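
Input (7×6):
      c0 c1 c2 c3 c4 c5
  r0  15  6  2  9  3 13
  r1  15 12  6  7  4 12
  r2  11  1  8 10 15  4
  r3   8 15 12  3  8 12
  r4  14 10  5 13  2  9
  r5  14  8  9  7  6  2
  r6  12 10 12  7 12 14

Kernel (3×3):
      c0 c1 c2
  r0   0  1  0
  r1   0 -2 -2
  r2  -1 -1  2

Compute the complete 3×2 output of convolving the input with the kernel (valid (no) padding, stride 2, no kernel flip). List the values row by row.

Output[0,0]: The receptive field on the input at this output position is [15 6 2 / 15 12 6 / 11 1 8]. Elementwise product with the kernel and sum: 6·1 + 12·-2 + 6·-2 + 11·-1 + 1·-1 + 8·2.
Output[0,1]: The receptive field on the input at this output position is [2 9 3 / 6 7 4 / 8 10 15]. Elementwise product with the kernel and sum: 9·1 + 7·-2 + 4·-2 + 8·-1 + 10·-1 + 15·2.

-26 -1
-67 -26
-22 -8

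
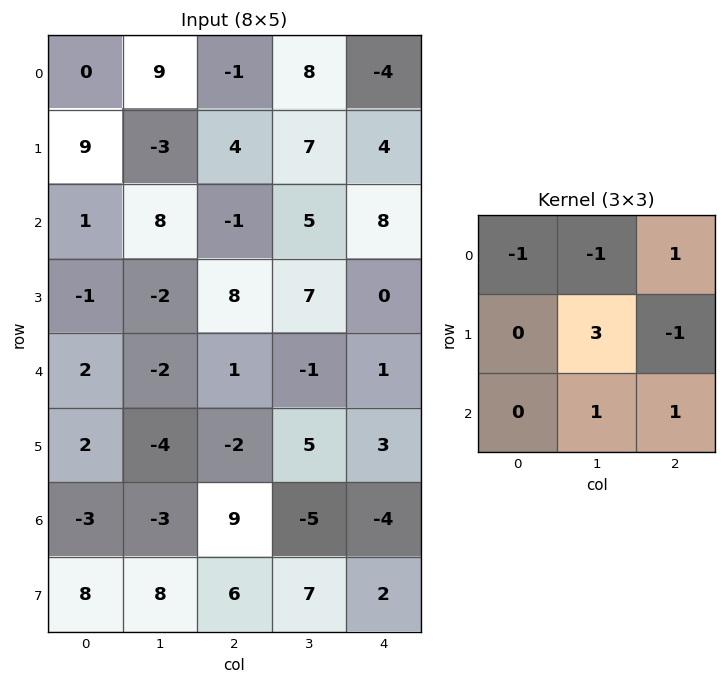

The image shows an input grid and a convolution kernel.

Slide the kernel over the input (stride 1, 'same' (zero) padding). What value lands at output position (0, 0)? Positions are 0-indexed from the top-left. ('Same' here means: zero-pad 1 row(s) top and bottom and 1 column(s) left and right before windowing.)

The receptive field on the zero-padded input at this output position is [0 0 0 / 0 0 9 / 0 9 -3]. Elementwise product with the kernel and sum: 0·-1 + 0·-1 + 0·1 + 0·3 + 9·-1 + 9·1 + -3·1.

-3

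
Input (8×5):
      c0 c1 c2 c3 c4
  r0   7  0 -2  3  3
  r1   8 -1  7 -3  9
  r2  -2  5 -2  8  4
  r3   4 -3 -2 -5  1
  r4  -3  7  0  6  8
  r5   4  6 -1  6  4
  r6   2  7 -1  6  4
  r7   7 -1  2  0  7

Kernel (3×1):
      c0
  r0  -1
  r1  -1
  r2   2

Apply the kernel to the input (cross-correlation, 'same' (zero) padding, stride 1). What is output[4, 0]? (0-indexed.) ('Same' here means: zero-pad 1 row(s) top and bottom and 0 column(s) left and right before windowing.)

7

The receptive field on the zero-padded input at this output position is [4 / -3 / 4]. Elementwise product with the kernel and sum: 4·-1 + -3·-1 + 4·2.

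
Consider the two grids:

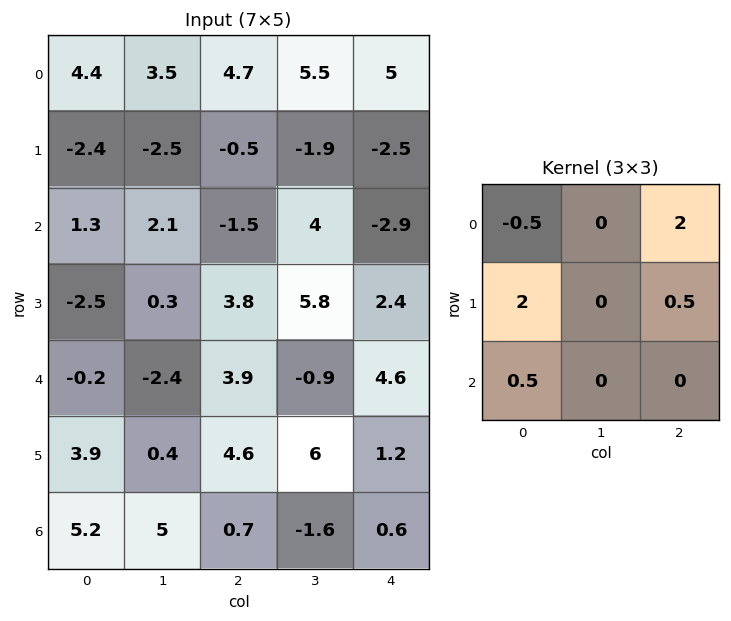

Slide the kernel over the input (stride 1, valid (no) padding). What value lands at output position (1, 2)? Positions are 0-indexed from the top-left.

The receptive field on the input at this output position is [-0.5 -1.9 -2.5 / -1.5 4 -2.9 / 3.8 5.8 2.4]. Elementwise product with the kernel and sum: -0.5·-0.5 + -2.5·2 + -1.5·2 + -2.9·0.5 + 3.8·0.5.

-7.3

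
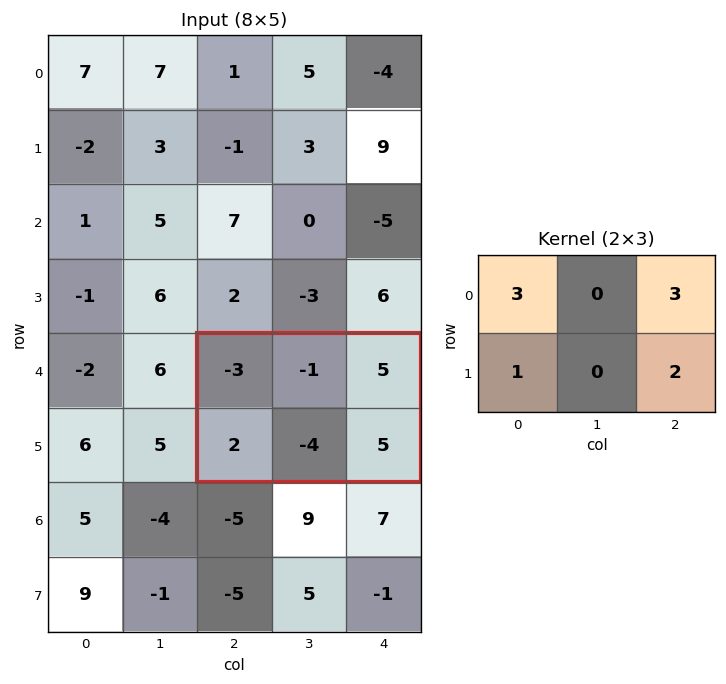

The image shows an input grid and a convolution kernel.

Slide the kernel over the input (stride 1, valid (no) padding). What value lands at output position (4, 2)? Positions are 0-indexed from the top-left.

The receptive field on the input at this output position is [-3 -1 5 / 2 -4 5]. Elementwise product with the kernel and sum: -3·3 + 5·3 + 2·1 + 5·2.

18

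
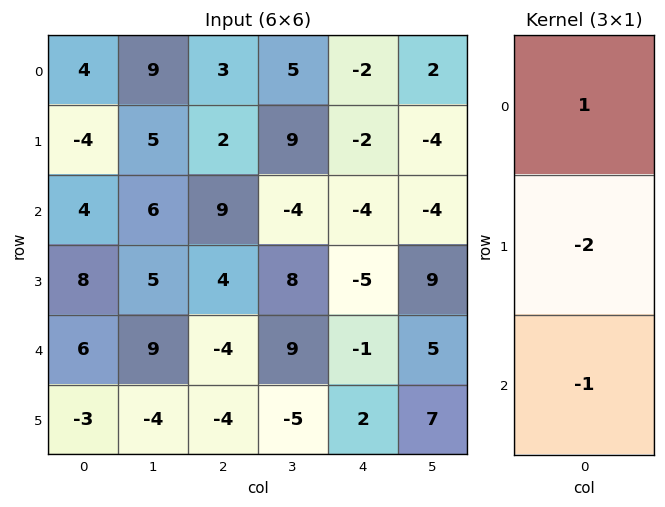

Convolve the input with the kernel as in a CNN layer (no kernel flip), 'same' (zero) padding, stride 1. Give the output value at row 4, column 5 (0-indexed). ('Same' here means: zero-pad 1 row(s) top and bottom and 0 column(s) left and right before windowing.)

The receptive field on the zero-padded input at this output position is [9 / 5 / 7]. Elementwise product with the kernel and sum: 9·1 + 5·-2 + 7·-1.

-8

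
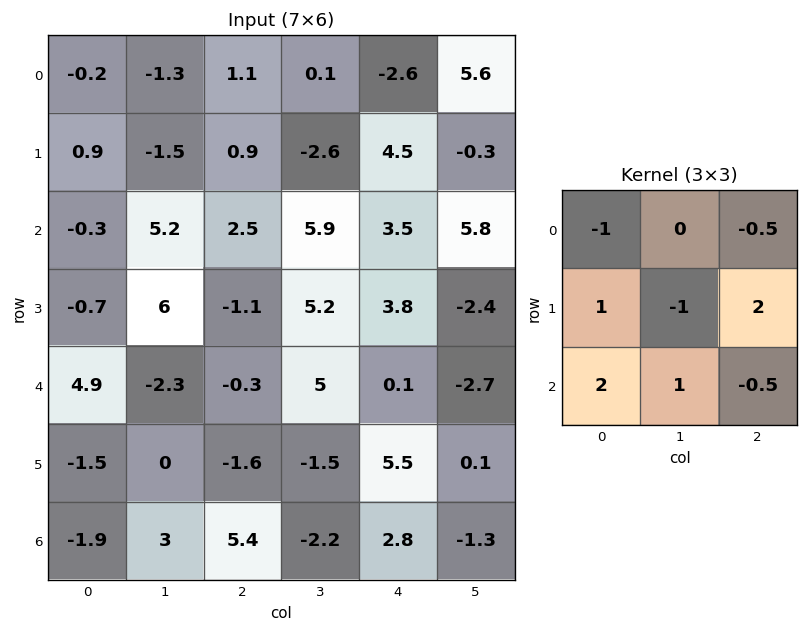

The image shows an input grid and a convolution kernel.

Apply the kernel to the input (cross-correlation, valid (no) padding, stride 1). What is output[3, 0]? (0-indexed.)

5.65

The receptive field on the input at this output position is [-0.7 6 -1.1 / 4.9 -2.3 -0.3 / -1.5 0 -1.6]. Elementwise product with the kernel and sum: -0.7·-1 + -1.1·-0.5 + 4.9·1 + -2.3·-1 + -0.3·2 + -1.5·2 + 0·1 + -1.6·-0.5.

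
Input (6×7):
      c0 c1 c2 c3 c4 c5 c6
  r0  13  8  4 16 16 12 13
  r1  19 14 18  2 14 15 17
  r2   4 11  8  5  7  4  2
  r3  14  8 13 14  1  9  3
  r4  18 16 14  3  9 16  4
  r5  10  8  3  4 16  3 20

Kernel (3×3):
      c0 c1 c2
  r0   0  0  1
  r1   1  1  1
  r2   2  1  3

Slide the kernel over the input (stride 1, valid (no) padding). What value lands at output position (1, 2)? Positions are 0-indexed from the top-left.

77

The receptive field on the input at this output position is [18 2 14 / 8 5 7 / 13 14 1]. Elementwise product with the kernel and sum: 14·1 + 8·1 + 5·1 + 7·1 + 13·2 + 14·1 + 1·3.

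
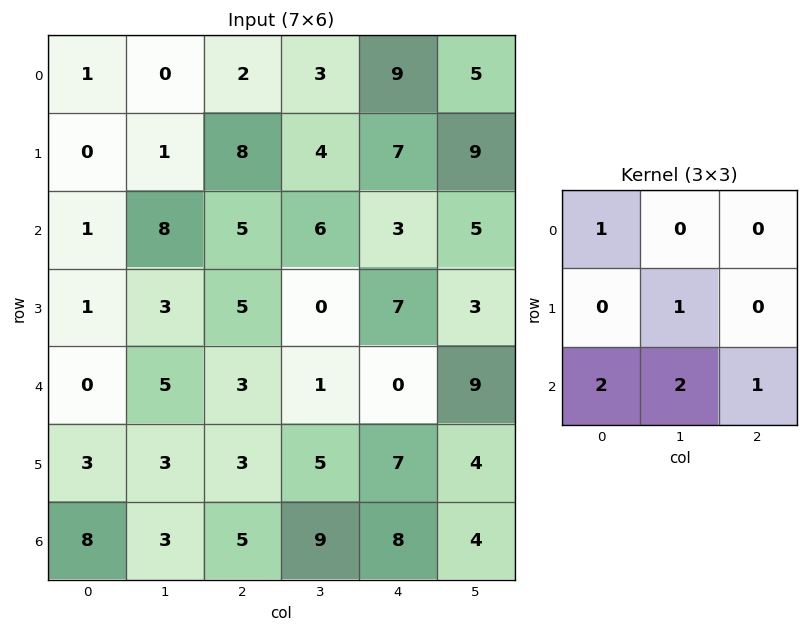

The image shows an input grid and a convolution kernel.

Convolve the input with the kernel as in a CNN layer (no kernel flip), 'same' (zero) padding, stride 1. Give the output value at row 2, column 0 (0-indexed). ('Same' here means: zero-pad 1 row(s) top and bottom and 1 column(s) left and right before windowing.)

The receptive field on the zero-padded input at this output position is [0 0 1 / 0 1 8 / 0 1 3]. Elementwise product with the kernel and sum: 0·1 + 1·1 + 0·2 + 1·2 + 3·1.

6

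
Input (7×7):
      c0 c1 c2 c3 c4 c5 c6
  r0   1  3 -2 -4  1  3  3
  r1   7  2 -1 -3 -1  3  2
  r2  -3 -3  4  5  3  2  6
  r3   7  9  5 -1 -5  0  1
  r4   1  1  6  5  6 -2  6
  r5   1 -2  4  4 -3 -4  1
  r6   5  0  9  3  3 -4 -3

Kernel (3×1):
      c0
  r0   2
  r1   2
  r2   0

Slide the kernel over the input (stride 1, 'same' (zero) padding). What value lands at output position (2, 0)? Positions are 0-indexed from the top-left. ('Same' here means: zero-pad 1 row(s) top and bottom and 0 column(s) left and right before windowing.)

8

The receptive field on the zero-padded input at this output position is [7 / -3 / 7]. Elementwise product with the kernel and sum: 7·2 + -3·2.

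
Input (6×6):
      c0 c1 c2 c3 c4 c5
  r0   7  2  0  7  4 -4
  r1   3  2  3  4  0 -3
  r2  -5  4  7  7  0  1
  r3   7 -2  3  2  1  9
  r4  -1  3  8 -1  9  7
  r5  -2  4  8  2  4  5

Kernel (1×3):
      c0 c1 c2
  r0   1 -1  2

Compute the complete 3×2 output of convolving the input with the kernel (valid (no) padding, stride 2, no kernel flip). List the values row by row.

5 1
5 0
12 27

Output[0,0]: The receptive field on the input at this output position is [7 2 0]. Elementwise product with the kernel and sum: 7·1 + 2·-1 + 0·2.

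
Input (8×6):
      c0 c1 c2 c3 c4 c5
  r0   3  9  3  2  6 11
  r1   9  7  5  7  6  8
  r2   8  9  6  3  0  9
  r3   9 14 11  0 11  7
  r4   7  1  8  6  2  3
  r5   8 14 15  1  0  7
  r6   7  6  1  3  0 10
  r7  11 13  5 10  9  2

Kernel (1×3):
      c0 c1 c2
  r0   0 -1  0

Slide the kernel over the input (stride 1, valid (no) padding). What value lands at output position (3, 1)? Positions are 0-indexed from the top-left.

The receptive field on the input at this output position is [14 11 0]. Elementwise product with the kernel and sum: 11·-1.

-11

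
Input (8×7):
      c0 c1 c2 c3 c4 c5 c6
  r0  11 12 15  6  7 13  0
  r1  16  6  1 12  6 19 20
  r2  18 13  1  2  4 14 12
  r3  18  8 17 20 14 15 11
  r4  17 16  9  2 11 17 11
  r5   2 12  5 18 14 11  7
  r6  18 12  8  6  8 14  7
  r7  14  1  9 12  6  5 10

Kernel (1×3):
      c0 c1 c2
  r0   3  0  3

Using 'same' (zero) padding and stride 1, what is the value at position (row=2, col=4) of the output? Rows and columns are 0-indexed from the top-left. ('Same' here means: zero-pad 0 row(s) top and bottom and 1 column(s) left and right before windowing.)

The receptive field on the zero-padded input at this output position is [2 4 14]. Elementwise product with the kernel and sum: 2·3 + 14·3.

48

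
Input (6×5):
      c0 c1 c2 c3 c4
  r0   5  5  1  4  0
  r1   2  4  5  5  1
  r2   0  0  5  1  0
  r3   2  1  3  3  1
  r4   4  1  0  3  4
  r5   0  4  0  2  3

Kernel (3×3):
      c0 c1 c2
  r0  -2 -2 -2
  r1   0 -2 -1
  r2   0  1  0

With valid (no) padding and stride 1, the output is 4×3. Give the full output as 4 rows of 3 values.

Output[0,0]: The receptive field on the input at this output position is [5 5 1 / 2 4 5 / 0 0 5]. Elementwise product with the kernel and sum: 5·-2 + 5·-2 + 1·-2 + 4·-2 + 5·-1 + 0·1.
Output[0,1]: The receptive field on the input at this output position is [5 1 4 / 4 5 5 / 0 5 1]. Elementwise product with the kernel and sum: 5·-2 + 1·-2 + 4·-2 + 5·-2 + 5·-1 + 5·1.

-35 -30 -20
-26 -36 -21
-14 -21 -16
-10 -17 -22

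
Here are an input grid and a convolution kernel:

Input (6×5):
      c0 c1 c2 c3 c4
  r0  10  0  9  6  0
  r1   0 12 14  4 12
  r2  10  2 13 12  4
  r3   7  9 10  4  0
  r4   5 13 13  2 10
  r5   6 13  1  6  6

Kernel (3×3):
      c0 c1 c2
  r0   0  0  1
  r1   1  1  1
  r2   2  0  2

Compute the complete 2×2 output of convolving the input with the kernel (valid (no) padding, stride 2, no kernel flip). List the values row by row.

Output[0,0]: The receptive field on the input at this output position is [10 0 9 / 0 12 14 / 10 2 13]. Elementwise product with the kernel and sum: 9·1 + 0·1 + 12·1 + 14·1 + 10·2 + 13·2.

81 64
75 64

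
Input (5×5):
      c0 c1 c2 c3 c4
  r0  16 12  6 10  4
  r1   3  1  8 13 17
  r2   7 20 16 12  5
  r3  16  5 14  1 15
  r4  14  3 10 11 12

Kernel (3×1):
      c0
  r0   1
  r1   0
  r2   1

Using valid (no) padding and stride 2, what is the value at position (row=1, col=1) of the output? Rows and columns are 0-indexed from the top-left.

26

The receptive field on the input at this output position is [16 / 14 / 10]. Elementwise product with the kernel and sum: 16·1 + 10·1.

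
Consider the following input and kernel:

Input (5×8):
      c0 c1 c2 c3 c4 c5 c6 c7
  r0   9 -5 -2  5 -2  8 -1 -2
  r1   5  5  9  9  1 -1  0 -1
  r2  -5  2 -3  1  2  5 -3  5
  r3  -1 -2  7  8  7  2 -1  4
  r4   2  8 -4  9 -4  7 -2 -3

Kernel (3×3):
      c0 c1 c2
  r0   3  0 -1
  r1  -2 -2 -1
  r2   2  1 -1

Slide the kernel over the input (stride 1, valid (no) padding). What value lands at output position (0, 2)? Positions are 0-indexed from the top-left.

-48

The receptive field on the input at this output position is [-2 5 -2 / 9 9 1 / -3 1 2]. Elementwise product with the kernel and sum: -2·3 + -2·-1 + 9·-2 + 9·-2 + 1·-1 + -3·2 + 1·1 + 2·-1.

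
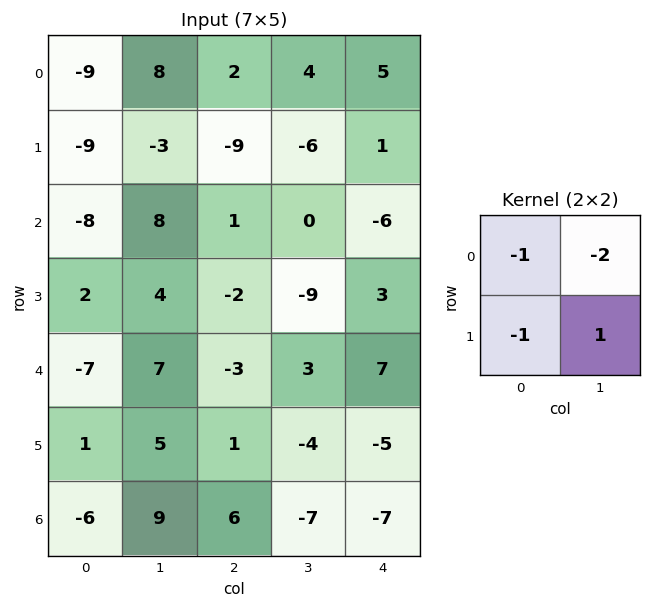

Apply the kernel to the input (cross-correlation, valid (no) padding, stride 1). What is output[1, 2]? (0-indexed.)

20

The receptive field on the input at this output position is [-9 -6 / 1 0]. Elementwise product with the kernel and sum: -9·-1 + -6·-2 + 1·-1 + 0·1.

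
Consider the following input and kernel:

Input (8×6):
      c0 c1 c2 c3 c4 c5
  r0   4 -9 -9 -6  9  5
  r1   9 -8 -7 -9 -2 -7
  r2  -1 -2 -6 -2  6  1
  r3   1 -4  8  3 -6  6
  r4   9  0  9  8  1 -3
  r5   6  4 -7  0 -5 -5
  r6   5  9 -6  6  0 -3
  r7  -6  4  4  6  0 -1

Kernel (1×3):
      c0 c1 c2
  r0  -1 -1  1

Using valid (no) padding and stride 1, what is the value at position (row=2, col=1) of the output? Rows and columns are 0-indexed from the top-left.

The receptive field on the input at this output position is [-2 -6 -2]. Elementwise product with the kernel and sum: -2·-1 + -6·-1 + -2·1.

6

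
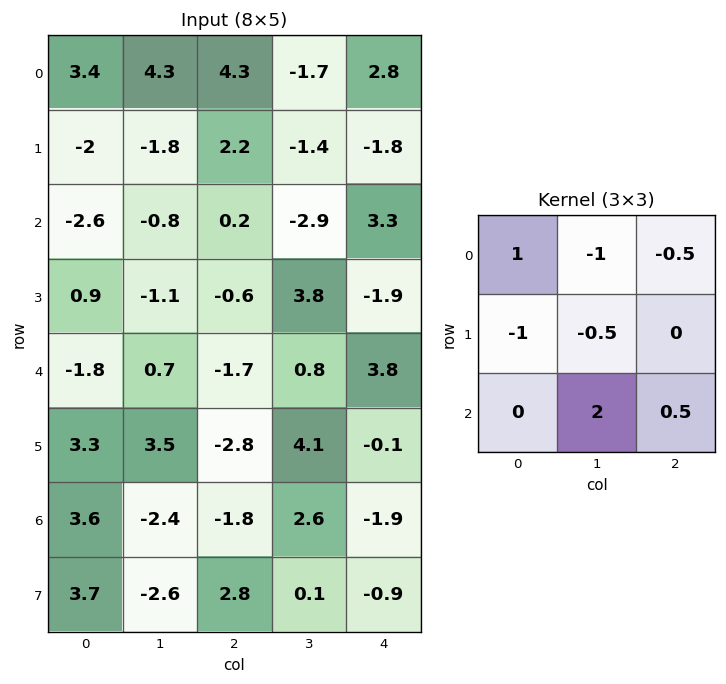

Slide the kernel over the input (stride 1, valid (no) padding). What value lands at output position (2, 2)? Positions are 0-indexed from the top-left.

3.65

The receptive field on the input at this output position is [0.2 -2.9 3.3 / -0.6 3.8 -1.9 / -1.7 0.8 3.8]. Elementwise product with the kernel and sum: 0.2·1 + -2.9·-1 + 3.3·-0.5 + -0.6·-1 + 3.8·-0.5 + 0.8·2 + 3.8·0.5.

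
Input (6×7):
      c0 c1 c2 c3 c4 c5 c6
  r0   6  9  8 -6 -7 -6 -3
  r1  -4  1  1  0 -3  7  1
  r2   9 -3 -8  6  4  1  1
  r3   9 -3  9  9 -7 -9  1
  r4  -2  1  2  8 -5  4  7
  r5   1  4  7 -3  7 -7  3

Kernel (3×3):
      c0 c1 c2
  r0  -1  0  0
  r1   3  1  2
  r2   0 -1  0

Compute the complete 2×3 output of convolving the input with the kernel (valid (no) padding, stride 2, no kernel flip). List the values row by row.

-12 -17 6
32 22 -36

Output[0,0]: The receptive field on the input at this output position is [6 9 8 / -4 1 1 / 9 -3 -8]. Elementwise product with the kernel and sum: 6·-1 + -4·3 + 1·1 + 1·2 + -3·-1.
Output[0,1]: The receptive field on the input at this output position is [8 -6 -7 / 1 0 -3 / -8 6 4]. Elementwise product with the kernel and sum: 8·-1 + 1·3 + 0·1 + -3·2 + 6·-1.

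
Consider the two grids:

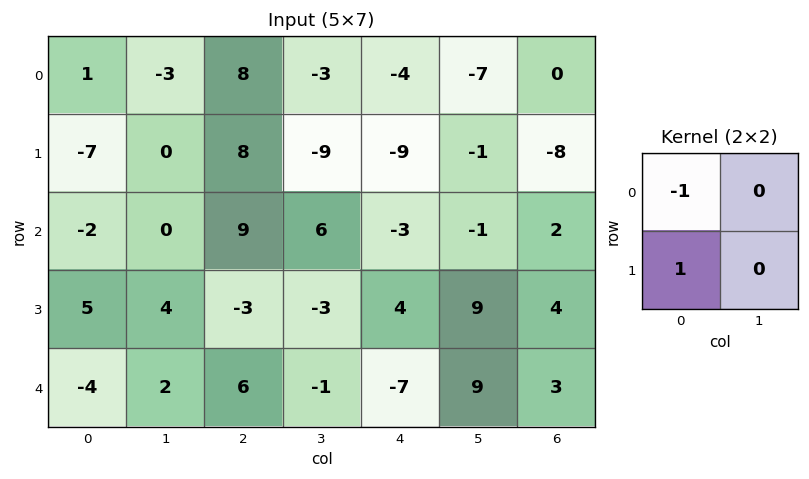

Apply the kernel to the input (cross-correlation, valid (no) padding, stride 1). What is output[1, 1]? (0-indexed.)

0

The receptive field on the input at this output position is [0 8 / 0 9]. Elementwise product with the kernel and sum: 0·-1 + 0·1.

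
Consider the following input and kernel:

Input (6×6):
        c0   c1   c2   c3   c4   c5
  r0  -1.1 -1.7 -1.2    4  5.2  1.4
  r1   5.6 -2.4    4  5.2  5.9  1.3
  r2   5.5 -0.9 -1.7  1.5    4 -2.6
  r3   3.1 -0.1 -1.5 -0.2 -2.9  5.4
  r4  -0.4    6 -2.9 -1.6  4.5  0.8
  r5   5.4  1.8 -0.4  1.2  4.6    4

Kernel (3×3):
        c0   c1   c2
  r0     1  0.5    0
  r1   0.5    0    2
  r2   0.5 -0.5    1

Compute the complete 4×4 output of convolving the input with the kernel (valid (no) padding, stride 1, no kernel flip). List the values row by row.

10.35 8.8 17 7.95
3.85 2.65 10.2 10.45
-2.5 0.65 -3.65 11.95
-1.55 1.25 9.75 1.45

Output[0,0]: The receptive field on the input at this output position is [-1.1 -1.7 -1.2 / 5.6 -2.4 4 / 5.5 -0.9 -1.7]. Elementwise product with the kernel and sum: -1.1·1 + -1.7·0.5 + 5.6·0.5 + 4·2 + 5.5·0.5 + -0.9·-0.5 + -1.7·1.
Output[0,1]: The receptive field on the input at this output position is [-1.7 -1.2 4 / -2.4 4 5.2 / -0.9 -1.7 1.5]. Elementwise product with the kernel and sum: -1.7·1 + -1.2·0.5 + -2.4·0.5 + 5.2·2 + -0.9·0.5 + -1.7·-0.5 + 1.5·1.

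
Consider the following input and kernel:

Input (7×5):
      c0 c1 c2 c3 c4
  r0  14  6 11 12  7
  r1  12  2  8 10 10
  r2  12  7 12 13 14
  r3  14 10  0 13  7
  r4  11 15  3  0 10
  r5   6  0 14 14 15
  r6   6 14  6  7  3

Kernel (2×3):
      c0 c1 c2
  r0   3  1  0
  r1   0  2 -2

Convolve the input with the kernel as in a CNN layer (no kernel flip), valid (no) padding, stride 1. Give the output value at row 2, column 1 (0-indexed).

7

The receptive field on the input at this output position is [7 12 13 / 10 0 13]. Elementwise product with the kernel and sum: 7·3 + 12·1 + 0·2 + 13·-2.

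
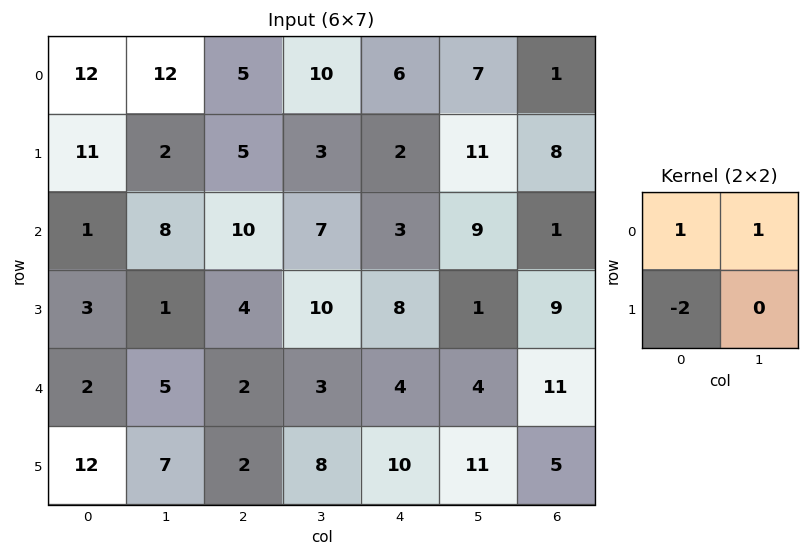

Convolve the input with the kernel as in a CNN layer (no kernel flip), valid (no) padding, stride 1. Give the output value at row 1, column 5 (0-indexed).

1

The receptive field on the input at this output position is [11 8 / 9 1]. Elementwise product with the kernel and sum: 11·1 + 8·1 + 9·-2.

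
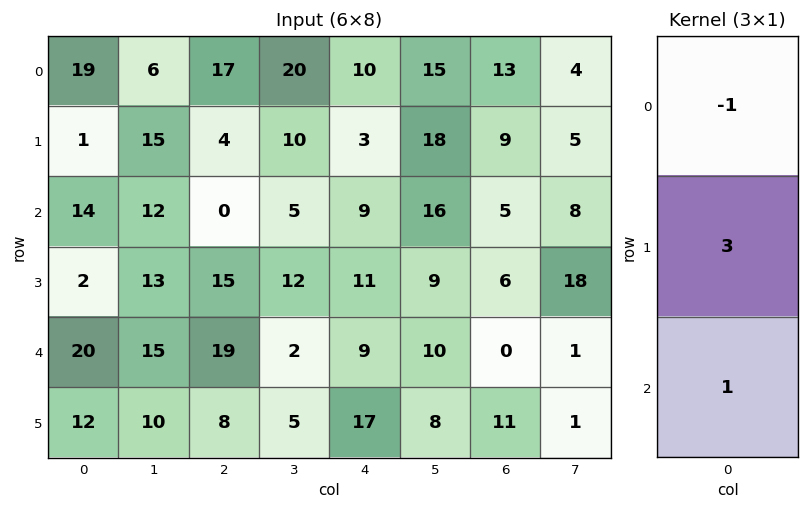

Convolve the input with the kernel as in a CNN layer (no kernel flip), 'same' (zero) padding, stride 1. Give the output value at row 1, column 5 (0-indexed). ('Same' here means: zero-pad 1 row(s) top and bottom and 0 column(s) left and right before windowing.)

55

The receptive field on the zero-padded input at this output position is [15 / 18 / 16]. Elementwise product with the kernel and sum: 15·-1 + 18·3 + 16·1.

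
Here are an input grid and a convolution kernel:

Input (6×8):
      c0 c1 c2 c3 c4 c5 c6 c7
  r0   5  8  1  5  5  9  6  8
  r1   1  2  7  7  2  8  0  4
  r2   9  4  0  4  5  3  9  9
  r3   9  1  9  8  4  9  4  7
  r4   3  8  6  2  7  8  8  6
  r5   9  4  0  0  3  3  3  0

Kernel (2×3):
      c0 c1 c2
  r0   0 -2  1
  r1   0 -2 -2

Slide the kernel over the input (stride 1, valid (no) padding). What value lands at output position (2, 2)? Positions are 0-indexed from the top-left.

The receptive field on the input at this output position is [0 4 5 / 9 8 4]. Elementwise product with the kernel and sum: 4·-2 + 5·1 + 8·-2 + 4·-2.

-27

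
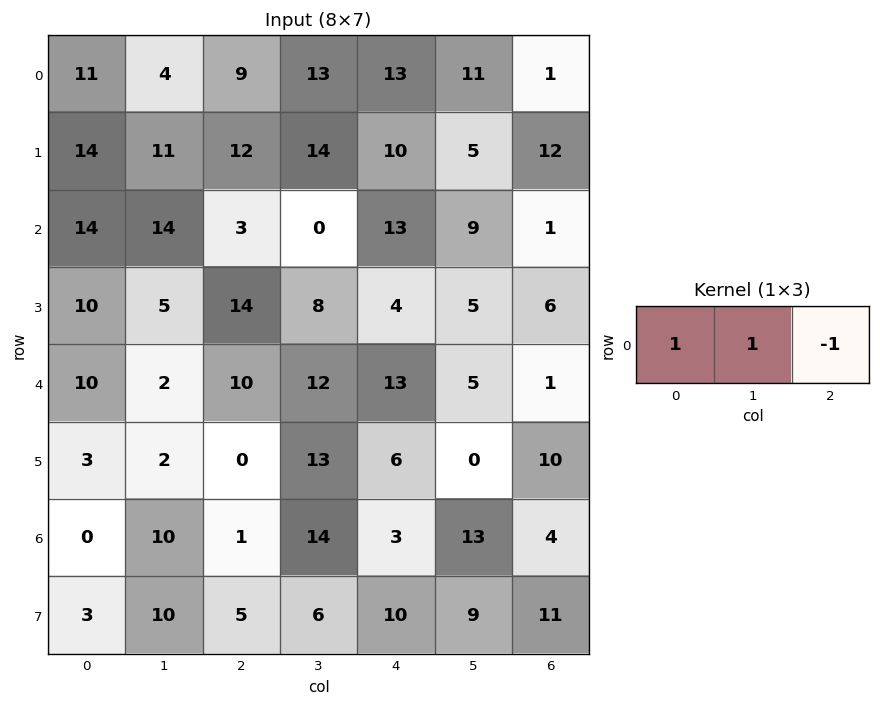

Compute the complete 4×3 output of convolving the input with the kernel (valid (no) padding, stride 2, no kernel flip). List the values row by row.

6 9 23
25 -10 21
2 9 17
9 12 12

Output[0,0]: The receptive field on the input at this output position is [11 4 9]. Elementwise product with the kernel and sum: 11·1 + 4·1 + 9·-1.
Output[0,1]: The receptive field on the input at this output position is [9 13 13]. Elementwise product with the kernel and sum: 9·1 + 13·1 + 13·-1.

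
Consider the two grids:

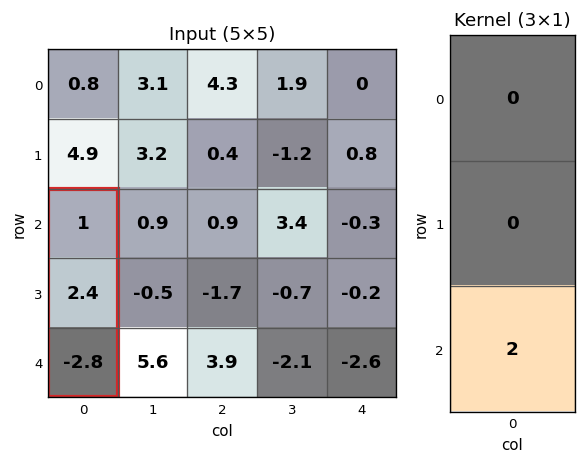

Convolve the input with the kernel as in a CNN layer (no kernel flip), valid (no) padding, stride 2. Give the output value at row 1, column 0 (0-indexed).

-5.6

The receptive field on the input at this output position is [1 / 2.4 / -2.8]. Elementwise product with the kernel and sum: -2.8·2.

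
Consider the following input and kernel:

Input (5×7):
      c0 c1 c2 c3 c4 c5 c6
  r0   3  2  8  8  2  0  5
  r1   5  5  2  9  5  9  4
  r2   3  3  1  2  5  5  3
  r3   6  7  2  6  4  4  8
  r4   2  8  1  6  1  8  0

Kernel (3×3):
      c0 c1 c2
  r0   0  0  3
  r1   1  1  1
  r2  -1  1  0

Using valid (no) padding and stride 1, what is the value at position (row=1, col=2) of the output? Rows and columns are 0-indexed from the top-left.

27

The receptive field on the input at this output position is [2 9 5 / 1 2 5 / 2 6 4]. Elementwise product with the kernel and sum: 5·3 + 1·1 + 2·1 + 5·1 + 2·-1 + 6·1.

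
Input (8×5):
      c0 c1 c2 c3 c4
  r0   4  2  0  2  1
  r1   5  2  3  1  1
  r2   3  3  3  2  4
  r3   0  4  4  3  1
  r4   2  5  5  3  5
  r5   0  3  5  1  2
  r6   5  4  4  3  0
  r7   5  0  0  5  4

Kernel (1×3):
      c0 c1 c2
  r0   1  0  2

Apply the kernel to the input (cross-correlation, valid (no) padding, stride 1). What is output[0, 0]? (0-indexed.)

4

The receptive field on the input at this output position is [4 2 0]. Elementwise product with the kernel and sum: 4·1 + 0·2.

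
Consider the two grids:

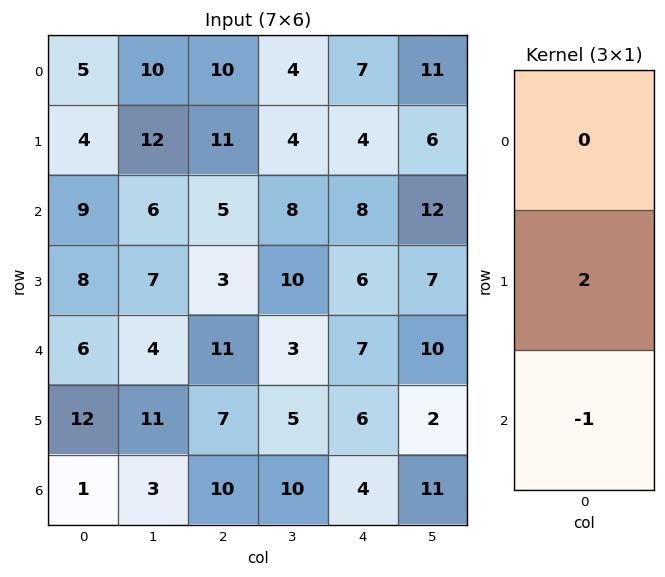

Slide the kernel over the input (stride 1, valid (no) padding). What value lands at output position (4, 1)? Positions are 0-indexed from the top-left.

19

The receptive field on the input at this output position is [4 / 11 / 3]. Elementwise product with the kernel and sum: 11·2 + 3·-1.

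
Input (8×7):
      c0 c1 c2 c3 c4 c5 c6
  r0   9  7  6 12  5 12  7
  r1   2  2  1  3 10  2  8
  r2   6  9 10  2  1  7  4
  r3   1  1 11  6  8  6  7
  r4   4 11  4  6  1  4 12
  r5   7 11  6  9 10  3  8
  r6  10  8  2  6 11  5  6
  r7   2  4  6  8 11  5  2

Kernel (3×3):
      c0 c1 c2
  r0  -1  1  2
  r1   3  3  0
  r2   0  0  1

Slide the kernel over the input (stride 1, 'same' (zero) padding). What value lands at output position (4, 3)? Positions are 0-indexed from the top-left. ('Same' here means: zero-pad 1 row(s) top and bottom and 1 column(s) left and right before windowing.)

The receptive field on the zero-padded input at this output position is [11 6 8 / 4 6 1 / 6 9 10]. Elementwise product with the kernel and sum: 11·-1 + 6·1 + 8·2 + 4·3 + 6·3 + 10·1.

51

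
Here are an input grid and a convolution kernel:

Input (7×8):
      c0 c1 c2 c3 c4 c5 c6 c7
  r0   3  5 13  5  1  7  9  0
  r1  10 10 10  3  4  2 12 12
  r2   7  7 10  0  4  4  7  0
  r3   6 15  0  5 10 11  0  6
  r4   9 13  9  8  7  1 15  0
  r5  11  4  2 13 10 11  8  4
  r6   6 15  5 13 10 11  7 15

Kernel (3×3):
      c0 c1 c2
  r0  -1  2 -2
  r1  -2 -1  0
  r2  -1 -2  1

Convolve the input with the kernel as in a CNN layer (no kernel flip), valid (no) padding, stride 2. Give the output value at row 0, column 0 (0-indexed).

-60

The receptive field on the input at this output position is [3 5 13 / 10 10 10 / 7 7 10]. Elementwise product with the kernel and sum: 3·-1 + 5·2 + 13·-2 + 10·-2 + 10·-1 + 7·-1 + 7·-2 + 10·1.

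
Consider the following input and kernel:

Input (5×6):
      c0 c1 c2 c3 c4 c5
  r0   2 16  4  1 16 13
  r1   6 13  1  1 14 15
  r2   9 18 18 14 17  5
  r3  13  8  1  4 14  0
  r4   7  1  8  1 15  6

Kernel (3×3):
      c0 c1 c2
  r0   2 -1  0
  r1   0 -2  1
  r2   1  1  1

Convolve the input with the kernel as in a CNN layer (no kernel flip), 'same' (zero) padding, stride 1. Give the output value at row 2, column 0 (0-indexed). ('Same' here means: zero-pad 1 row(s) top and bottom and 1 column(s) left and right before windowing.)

15

The receptive field on the zero-padded input at this output position is [0 6 13 / 0 9 18 / 0 13 8]. Elementwise product with the kernel and sum: 0·2 + 6·-1 + 9·-2 + 18·1 + 0·1 + 13·1 + 8·1.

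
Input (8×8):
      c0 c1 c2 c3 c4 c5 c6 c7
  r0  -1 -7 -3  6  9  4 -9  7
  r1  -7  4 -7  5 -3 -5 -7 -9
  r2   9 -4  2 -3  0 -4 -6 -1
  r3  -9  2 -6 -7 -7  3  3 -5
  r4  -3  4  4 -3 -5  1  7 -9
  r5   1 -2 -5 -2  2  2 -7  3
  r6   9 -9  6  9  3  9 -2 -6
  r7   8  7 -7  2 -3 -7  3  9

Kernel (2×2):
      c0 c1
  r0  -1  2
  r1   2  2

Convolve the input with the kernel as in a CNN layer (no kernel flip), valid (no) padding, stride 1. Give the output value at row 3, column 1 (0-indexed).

The receptive field on the input at this output position is [2 -6 / 4 4]. Elementwise product with the kernel and sum: 2·-1 + -6·2 + 4·2 + 4·2.

2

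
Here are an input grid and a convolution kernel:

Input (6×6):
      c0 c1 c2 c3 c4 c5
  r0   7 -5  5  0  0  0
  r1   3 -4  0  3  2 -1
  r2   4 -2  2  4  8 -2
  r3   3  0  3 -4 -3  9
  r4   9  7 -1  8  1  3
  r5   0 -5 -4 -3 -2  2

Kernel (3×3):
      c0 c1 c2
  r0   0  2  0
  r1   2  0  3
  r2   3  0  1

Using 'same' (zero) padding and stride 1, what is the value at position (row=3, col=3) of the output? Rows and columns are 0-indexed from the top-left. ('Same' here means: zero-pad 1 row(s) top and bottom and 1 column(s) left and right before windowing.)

3

The receptive field on the zero-padded input at this output position is [2 4 8 / 3 -4 -3 / -1 8 1]. Elementwise product with the kernel and sum: 4·2 + 3·2 + -3·3 + -1·3 + 1·1.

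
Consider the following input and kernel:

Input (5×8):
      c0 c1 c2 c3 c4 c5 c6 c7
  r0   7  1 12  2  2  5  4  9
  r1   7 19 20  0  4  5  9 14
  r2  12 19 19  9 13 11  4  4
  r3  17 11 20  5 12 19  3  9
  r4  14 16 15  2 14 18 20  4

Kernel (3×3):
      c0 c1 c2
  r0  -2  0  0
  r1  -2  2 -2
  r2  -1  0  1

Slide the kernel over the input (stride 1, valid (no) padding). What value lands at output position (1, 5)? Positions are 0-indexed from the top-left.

The receptive field on the input at this output position is [5 9 14 / 11 4 4 / 19 3 9]. Elementwise product with the kernel and sum: 5·-2 + 11·-2 + 4·2 + 4·-2 + 19·-1 + 9·1.

-42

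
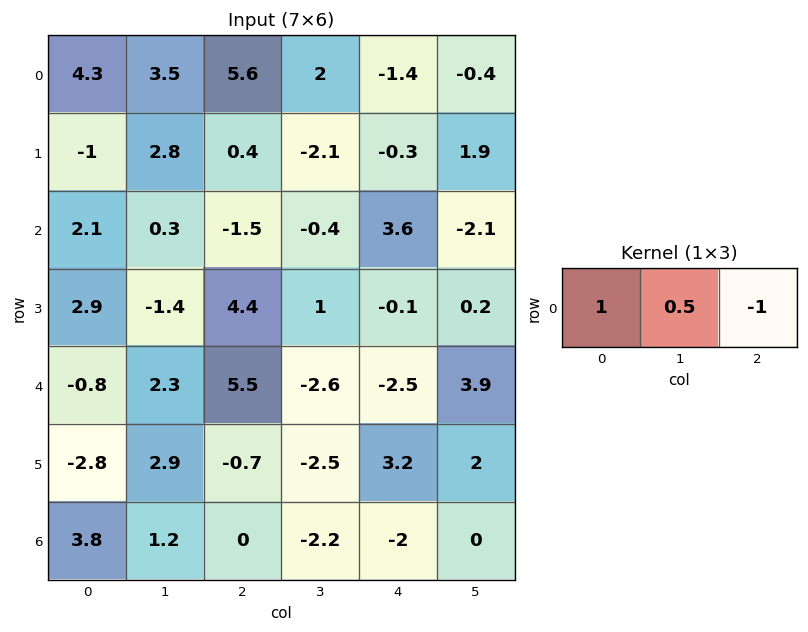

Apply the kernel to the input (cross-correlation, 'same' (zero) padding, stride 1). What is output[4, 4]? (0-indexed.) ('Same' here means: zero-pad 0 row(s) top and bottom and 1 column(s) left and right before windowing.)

The receptive field on the zero-padded input at this output position is [-2.6 -2.5 3.9]. Elementwise product with the kernel and sum: -2.6·1 + -2.5·0.5 + 3.9·-1.

-7.75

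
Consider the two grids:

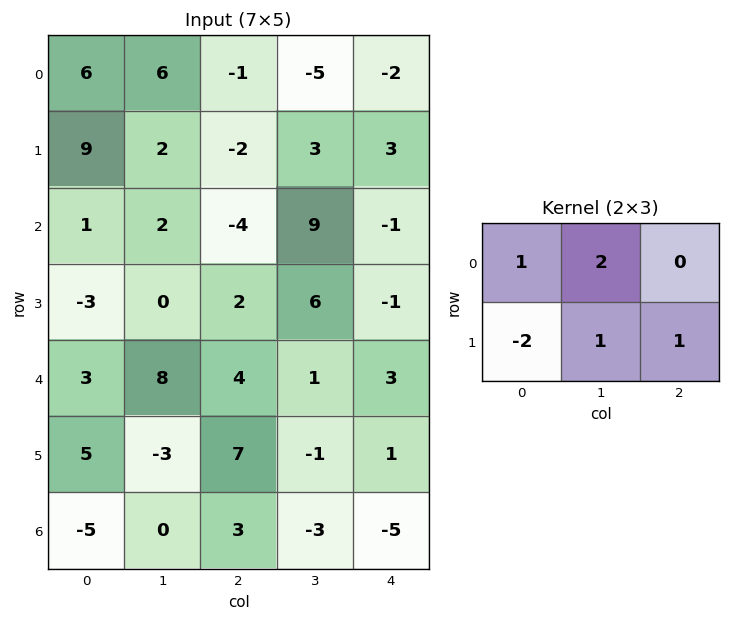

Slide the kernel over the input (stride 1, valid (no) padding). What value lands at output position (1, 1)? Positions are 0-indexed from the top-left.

-1

The receptive field on the input at this output position is [2 -2 3 / 2 -4 9]. Elementwise product with the kernel and sum: 2·1 + -2·2 + 2·-2 + -4·1 + 9·1.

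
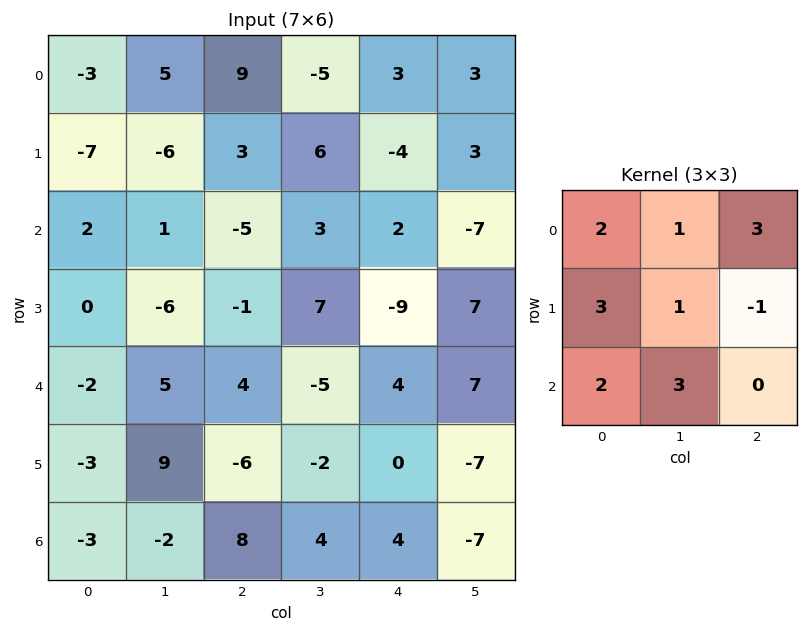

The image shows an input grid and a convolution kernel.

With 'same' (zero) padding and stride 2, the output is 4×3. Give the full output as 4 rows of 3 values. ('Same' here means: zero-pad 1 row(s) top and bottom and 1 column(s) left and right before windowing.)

Output[0,0]: The receptive field on the zero-padded input at this output position is [0 0 0 / 0 -3 5 / 0 -7 -6]. Elementwise product with the kernel and sum: 0·2 + 0·1 + 0·3 + 0·3 + -3·1 + 5·-1 + 0·2 + -7·3.
Output[0,1]: The receptive field on the zero-padded input at this output position is [0 0 0 / 5 9 -5 / -6 3 6]. Elementwise product with the kernel and sum: 0·2 + 0·1 + 0·3 + 5·3 + 9·1 + -5·-1 + -6·2 + 3·3.

-29 26 -15
-24 -11 22
-34 32 4
23 4 -2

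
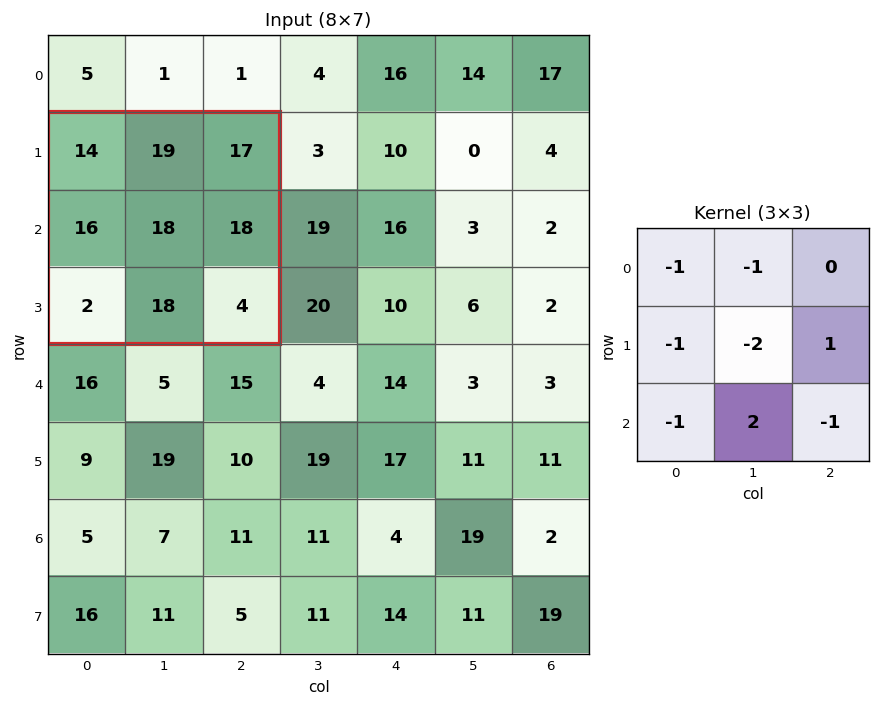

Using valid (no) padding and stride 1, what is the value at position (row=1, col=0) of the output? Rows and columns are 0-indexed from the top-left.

The receptive field on the input at this output position is [14 19 17 / 16 18 18 / 2 18 4]. Elementwise product with the kernel and sum: 14·-1 + 19·-1 + 16·-1 + 18·-2 + 18·1 + 2·-1 + 18·2 + 4·-1.

-37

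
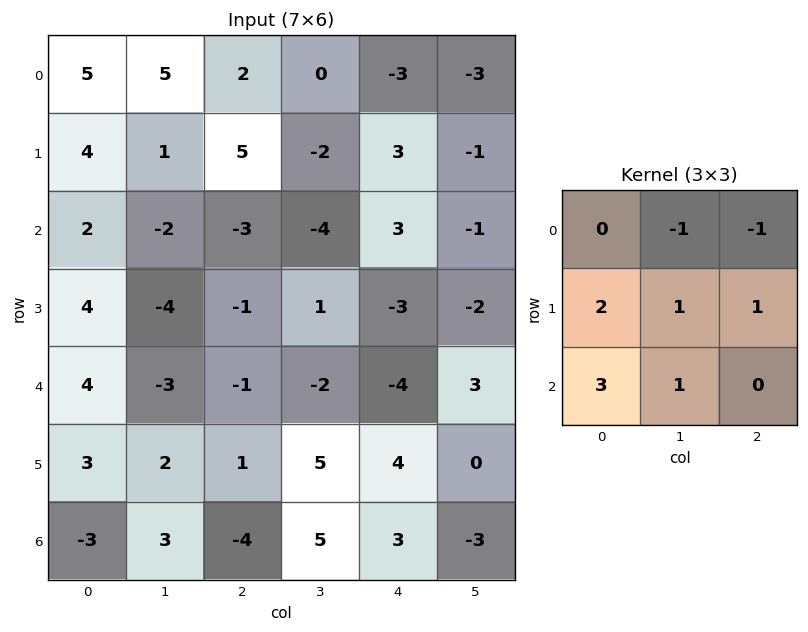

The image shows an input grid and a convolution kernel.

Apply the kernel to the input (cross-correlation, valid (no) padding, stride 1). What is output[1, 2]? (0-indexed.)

The receptive field on the input at this output position is [5 -2 3 / -3 -4 3 / -1 1 -3]. Elementwise product with the kernel and sum: -2·-1 + 3·-1 + -3·2 + -4·1 + 3·1 + -1·3 + 1·1.

-10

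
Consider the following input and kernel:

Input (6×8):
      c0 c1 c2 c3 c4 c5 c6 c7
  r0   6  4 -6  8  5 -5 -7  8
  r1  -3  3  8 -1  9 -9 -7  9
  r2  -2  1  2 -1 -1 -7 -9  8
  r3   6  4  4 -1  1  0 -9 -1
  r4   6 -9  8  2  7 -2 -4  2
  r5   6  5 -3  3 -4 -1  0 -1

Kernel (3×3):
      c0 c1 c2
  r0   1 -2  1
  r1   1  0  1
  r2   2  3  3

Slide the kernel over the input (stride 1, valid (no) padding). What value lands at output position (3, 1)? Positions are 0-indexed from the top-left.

The receptive field on the input at this output position is [4 4 -1 / -9 8 2 / 5 -3 3]. Elementwise product with the kernel and sum: 4·1 + 4·-2 + -1·1 + -9·1 + 2·1 + 5·2 + -3·3 + 3·3.

-2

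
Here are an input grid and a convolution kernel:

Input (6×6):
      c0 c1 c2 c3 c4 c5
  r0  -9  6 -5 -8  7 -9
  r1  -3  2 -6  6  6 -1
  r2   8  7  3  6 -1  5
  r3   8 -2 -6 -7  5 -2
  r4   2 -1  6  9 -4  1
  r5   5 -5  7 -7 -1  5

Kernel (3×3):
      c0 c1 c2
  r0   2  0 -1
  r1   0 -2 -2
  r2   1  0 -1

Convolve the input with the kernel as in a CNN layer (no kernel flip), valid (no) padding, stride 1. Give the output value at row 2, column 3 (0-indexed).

The receptive field on the input at this output position is [6 -1 5 / -7 5 -2 / 9 -4 1]. Elementwise product with the kernel and sum: 6·2 + 5·-1 + 5·-2 + -2·-2 + 9·1 + 1·-1.

9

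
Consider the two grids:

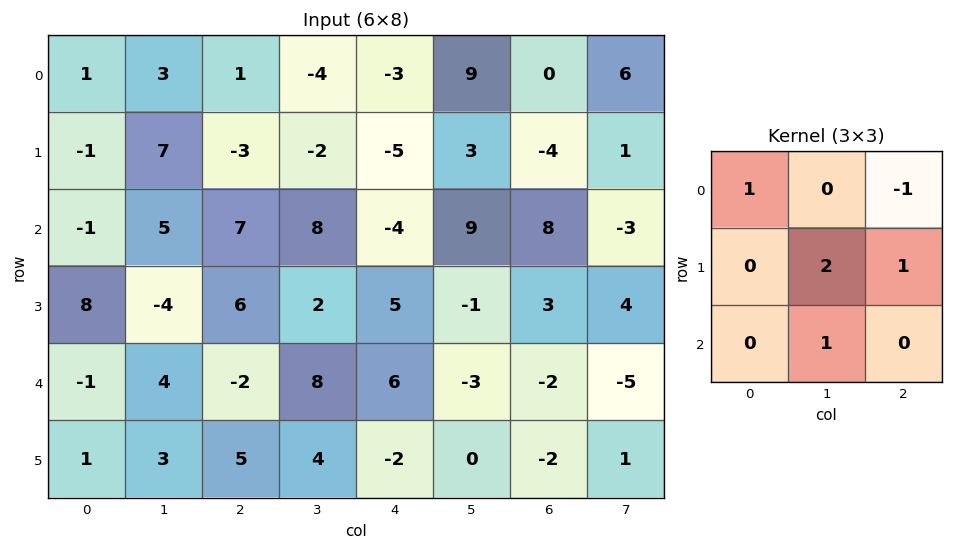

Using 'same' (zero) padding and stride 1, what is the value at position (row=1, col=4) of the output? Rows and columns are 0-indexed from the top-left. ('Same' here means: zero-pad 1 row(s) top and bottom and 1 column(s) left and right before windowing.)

-24

The receptive field on the zero-padded input at this output position is [-4 -3 9 / -2 -5 3 / 8 -4 9]. Elementwise product with the kernel and sum: -4·1 + 9·-1 + -5·2 + 3·1 + -4·1.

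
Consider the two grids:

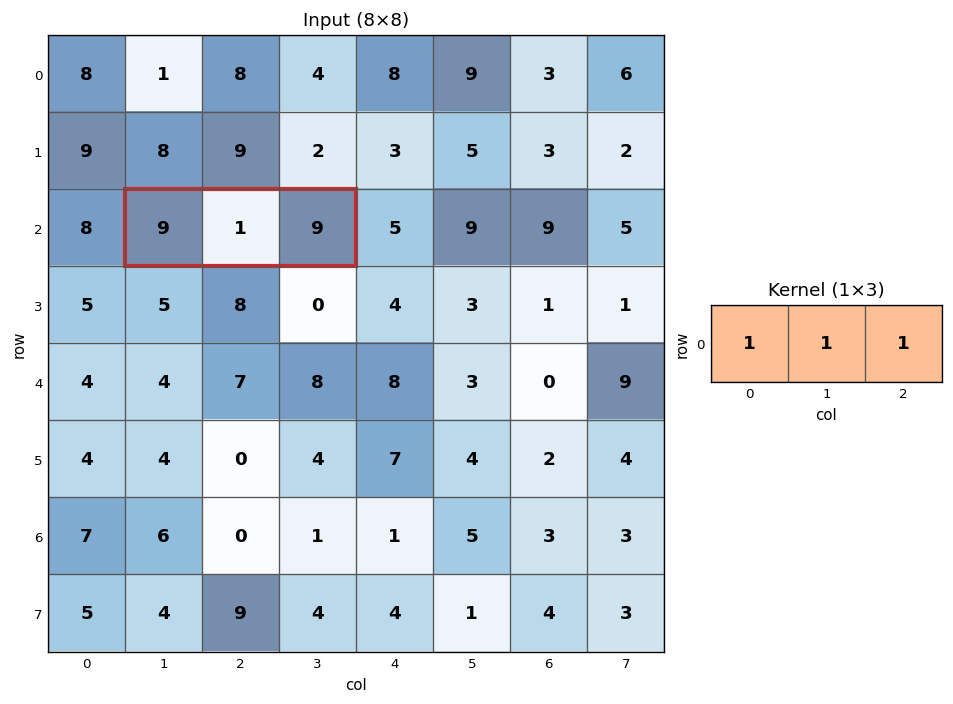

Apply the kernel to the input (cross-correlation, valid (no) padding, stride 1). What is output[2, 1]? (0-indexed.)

The receptive field on the input at this output position is [9 1 9]. Elementwise product with the kernel and sum: 9·1 + 1·1 + 9·1.

19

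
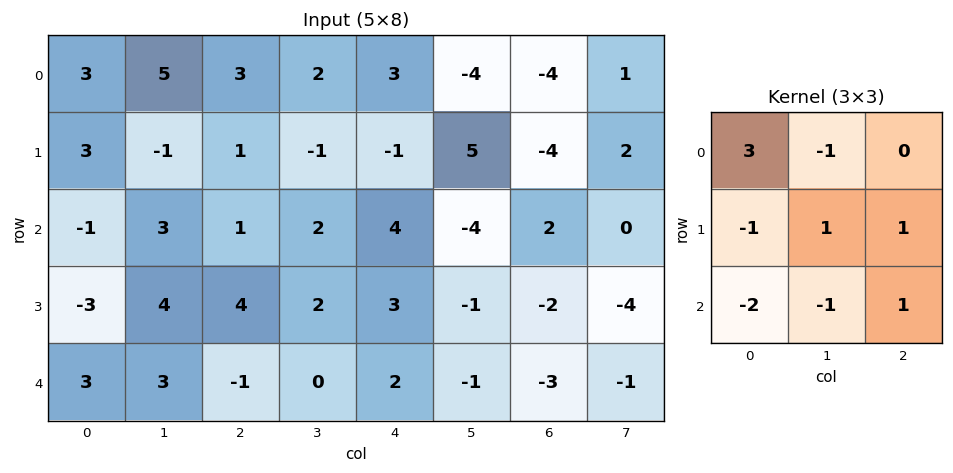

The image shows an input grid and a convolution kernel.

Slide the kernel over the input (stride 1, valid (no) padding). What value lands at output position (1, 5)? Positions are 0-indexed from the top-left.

25

The receptive field on the input at this output position is [5 -4 2 / -4 2 0 / -1 -2 -4]. Elementwise product with the kernel and sum: 5·3 + -4·-1 + -4·-1 + 2·1 + 0·1 + -1·-2 + -2·-1 + -4·1.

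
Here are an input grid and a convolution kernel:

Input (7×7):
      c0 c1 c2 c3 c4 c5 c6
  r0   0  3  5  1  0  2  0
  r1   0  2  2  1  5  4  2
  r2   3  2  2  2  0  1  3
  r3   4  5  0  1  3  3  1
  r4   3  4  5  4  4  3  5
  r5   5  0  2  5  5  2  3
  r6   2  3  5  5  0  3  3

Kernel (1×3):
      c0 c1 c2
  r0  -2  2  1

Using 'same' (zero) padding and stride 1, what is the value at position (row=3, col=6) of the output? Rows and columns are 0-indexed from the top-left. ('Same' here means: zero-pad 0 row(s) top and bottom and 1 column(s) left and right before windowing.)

-4

The receptive field on the zero-padded input at this output position is [3 1 0]. Elementwise product with the kernel and sum: 3·-2 + 1·2 + 0·1.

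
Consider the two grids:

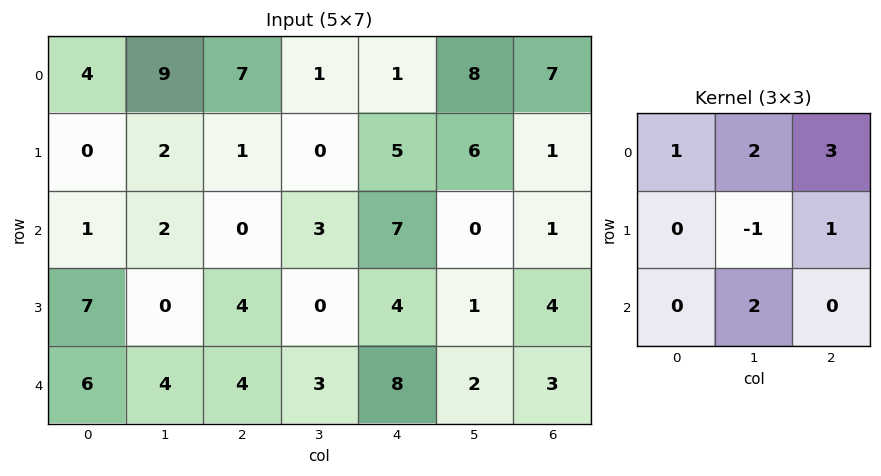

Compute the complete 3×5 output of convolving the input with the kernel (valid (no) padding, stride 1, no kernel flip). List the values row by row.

Output[0,0]: The receptive field on the input at this output position is [4 9 7 / 0 2 1 / 1 2 0]. Elementwise product with the kernel and sum: 4·1 + 9·2 + 7·3 + 2·-1 + 1·1 + 2·2.
Output[0,1]: The receptive field on the input at this output position is [9 7 1 / 2 1 0 / 2 0 3]. Elementwise product with the kernel and sum: 9·1 + 7·2 + 1·3 + 1·-1 + 0·1 + 0·2.

46 25 23 42 33
5 15 20 29 23
17 15 37 30 17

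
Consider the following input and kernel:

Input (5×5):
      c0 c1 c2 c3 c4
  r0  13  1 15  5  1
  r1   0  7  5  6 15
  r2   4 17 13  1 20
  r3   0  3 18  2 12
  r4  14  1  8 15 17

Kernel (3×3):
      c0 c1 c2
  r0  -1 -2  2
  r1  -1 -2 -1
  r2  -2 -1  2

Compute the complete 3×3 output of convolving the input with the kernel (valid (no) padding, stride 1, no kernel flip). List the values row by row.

-3 -89 -42
-22 -69 -36
-49 -62 -6

Output[0,0]: The receptive field on the input at this output position is [13 1 15 / 0 7 5 / 4 17 13]. Elementwise product with the kernel and sum: 13·-1 + 1·-2 + 15·2 + 0·-1 + 7·-2 + 5·-1 + 4·-2 + 17·-1 + 13·2.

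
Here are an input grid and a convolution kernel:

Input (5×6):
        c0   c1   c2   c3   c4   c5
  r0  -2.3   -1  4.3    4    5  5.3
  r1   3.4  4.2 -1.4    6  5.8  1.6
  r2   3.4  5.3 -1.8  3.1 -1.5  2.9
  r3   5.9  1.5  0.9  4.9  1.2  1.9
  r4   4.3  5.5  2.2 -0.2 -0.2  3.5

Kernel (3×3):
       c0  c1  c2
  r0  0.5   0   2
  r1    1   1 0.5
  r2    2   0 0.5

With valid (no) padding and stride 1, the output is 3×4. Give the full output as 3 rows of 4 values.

20.25 25.45 15.3 32.85
18.95 24.6 13.85 20
15.65 24.6 6.8 15.75

Output[0,0]: The receptive field on the input at this output position is [-2.3 -1 4.3 / 3.4 4.2 -1.4 / 3.4 5.3 -1.8]. Elementwise product with the kernel and sum: -2.3·0.5 + 4.3·2 + 3.4·1 + 4.2·1 + -1.4·0.5 + 3.4·2 + -1.8·0.5.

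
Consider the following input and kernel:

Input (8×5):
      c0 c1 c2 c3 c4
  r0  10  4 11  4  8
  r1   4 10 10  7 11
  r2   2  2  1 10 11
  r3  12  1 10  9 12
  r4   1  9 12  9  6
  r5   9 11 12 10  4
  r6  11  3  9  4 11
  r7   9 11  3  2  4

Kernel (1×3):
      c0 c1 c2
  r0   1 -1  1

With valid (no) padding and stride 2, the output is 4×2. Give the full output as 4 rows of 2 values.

Output[0,0]: The receptive field on the input at this output position is [10 4 11]. Elementwise product with the kernel and sum: 10·1 + 4·-1 + 11·1.

17 15
1 2
4 9
17 16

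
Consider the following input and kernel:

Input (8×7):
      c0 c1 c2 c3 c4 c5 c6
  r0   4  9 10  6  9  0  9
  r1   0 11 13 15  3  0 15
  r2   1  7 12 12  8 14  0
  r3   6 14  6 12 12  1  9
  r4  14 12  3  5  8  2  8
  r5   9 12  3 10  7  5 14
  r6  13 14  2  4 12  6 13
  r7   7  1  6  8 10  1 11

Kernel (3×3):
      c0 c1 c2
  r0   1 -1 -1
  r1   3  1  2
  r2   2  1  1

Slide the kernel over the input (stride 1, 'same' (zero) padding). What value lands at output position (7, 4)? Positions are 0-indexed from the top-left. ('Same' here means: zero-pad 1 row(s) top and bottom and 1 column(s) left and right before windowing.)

22

The receptive field on the zero-padded input at this output position is [4 12 6 / 8 10 1 / 0 0 0]. Elementwise product with the kernel and sum: 4·1 + 12·-1 + 6·-1 + 8·3 + 10·1 + 1·2 + 0·2 + 0·1 + 0·1.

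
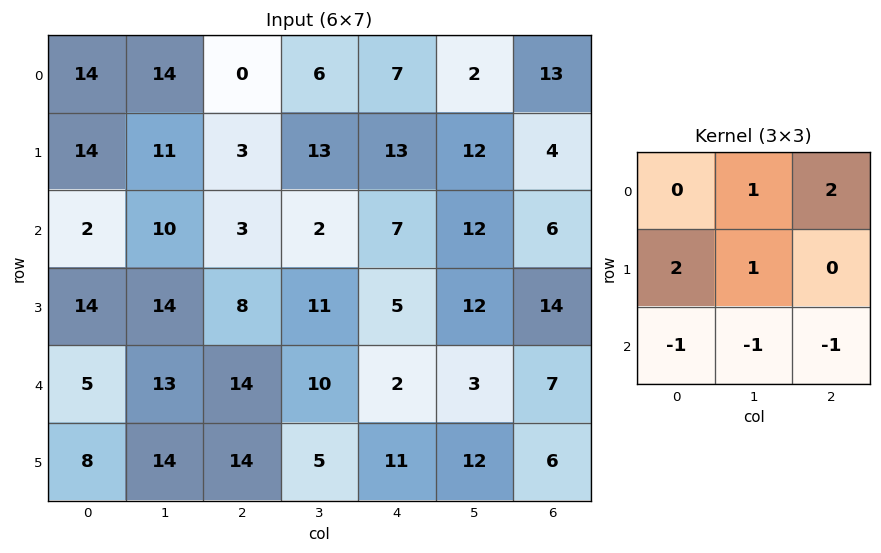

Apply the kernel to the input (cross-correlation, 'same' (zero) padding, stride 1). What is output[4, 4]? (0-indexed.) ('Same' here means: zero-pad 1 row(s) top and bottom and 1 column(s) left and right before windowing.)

The receptive field on the zero-padded input at this output position is [11 5 12 / 10 2 3 / 5 11 12]. Elementwise product with the kernel and sum: 5·1 + 12·2 + 10·2 + 2·1 + 5·-1 + 11·-1 + 12·-1.

23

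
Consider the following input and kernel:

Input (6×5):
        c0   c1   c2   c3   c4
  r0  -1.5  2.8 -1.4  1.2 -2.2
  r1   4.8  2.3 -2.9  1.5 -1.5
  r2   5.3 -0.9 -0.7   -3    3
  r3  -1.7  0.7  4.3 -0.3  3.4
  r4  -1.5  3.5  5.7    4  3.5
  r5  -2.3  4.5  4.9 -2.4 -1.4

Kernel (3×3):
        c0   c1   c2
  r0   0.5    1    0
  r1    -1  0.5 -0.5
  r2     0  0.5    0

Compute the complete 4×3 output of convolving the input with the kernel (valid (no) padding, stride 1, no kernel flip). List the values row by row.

Output[0,0]: The receptive field on the input at this output position is [-1.5 2.8 -1.4 / 4.8 2.3 -2.9 / 5.3 -0.9 -0.7]. Elementwise product with the kernel and sum: -1.5·0.5 + 2.8·1 + 4.8·-1 + 2.3·0.5 + -2.9·-0.5 + -0.9·0.5.
Output[0,1]: The receptive field on the input at this output position is [2.8 -1.4 1.2 / 2.3 -2.9 1.5 / -0.9 -0.7 -3]. Elementwise product with the kernel and sum: 2.8·0.5 + -1.4·1 + 2.3·-1 + -2.9·0.5 + 1.5·-0.5 + -0.7·0.5.

-0.6 -4.85 3.4
-0.35 2.45 -2.4
3.4 3.3 -7.5
2.5 4.45 -4.8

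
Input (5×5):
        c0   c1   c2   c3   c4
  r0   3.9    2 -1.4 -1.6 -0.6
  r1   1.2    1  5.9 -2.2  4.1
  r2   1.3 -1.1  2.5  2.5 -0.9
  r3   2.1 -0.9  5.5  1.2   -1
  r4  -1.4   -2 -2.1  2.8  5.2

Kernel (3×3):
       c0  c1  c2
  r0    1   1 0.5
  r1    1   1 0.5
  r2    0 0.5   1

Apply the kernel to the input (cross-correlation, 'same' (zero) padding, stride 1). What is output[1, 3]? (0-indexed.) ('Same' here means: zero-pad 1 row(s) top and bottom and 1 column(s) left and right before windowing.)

2.8

The receptive field on the zero-padded input at this output position is [-1.4 -1.6 -0.6 / 5.9 -2.2 4.1 / 2.5 2.5 -0.9]. Elementwise product with the kernel and sum: -1.4·1 + -1.6·1 + -0.6·0.5 + 5.9·1 + -2.2·1 + 4.1·0.5 + 2.5·0.5 + -0.9·1.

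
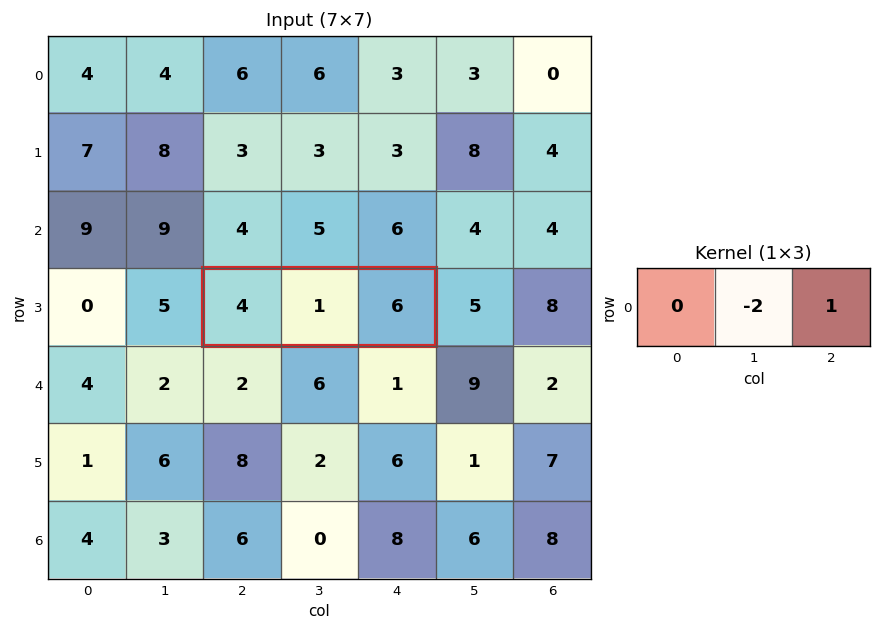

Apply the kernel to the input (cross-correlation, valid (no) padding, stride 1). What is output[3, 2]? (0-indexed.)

4

The receptive field on the input at this output position is [4 1 6]. Elementwise product with the kernel and sum: 1·-2 + 6·1.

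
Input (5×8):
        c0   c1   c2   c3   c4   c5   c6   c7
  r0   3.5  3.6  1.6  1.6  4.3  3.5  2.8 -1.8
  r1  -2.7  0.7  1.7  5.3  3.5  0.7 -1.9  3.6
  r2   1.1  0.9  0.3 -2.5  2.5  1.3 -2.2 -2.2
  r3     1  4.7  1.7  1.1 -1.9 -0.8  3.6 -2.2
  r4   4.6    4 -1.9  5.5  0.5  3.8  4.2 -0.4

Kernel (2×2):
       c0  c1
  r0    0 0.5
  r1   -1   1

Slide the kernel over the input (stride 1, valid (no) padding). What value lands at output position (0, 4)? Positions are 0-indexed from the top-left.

-1.05

The receptive field on the input at this output position is [4.3 3.5 / 3.5 0.7]. Elementwise product with the kernel and sum: 3.5·0.5 + 3.5·-1 + 0.7·1.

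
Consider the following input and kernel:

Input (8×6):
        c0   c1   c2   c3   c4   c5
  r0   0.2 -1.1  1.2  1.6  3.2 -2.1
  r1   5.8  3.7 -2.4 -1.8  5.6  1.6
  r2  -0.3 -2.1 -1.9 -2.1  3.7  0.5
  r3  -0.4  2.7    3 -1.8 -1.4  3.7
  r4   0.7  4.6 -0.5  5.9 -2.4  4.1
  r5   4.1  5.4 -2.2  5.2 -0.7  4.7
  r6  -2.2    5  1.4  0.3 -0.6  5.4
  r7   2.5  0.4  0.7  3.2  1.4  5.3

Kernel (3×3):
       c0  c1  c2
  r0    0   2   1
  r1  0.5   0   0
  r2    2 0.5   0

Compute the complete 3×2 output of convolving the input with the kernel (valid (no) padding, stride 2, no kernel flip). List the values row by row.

0.25 0.35
-2.6 2.95
8.85 11.25

Output[0,0]: The receptive field on the input at this output position is [0.2 -1.1 1.2 / 5.8 3.7 -2.4 / -0.3 -2.1 -1.9]. Elementwise product with the kernel and sum: -1.1·2 + 1.2·1 + 5.8·0.5 + -0.3·2 + -2.1·0.5.
Output[0,1]: The receptive field on the input at this output position is [1.2 1.6 3.2 / -2.4 -1.8 5.6 / -1.9 -2.1 3.7]. Elementwise product with the kernel and sum: 1.6·2 + 3.2·1 + -2.4·0.5 + -1.9·2 + -2.1·0.5.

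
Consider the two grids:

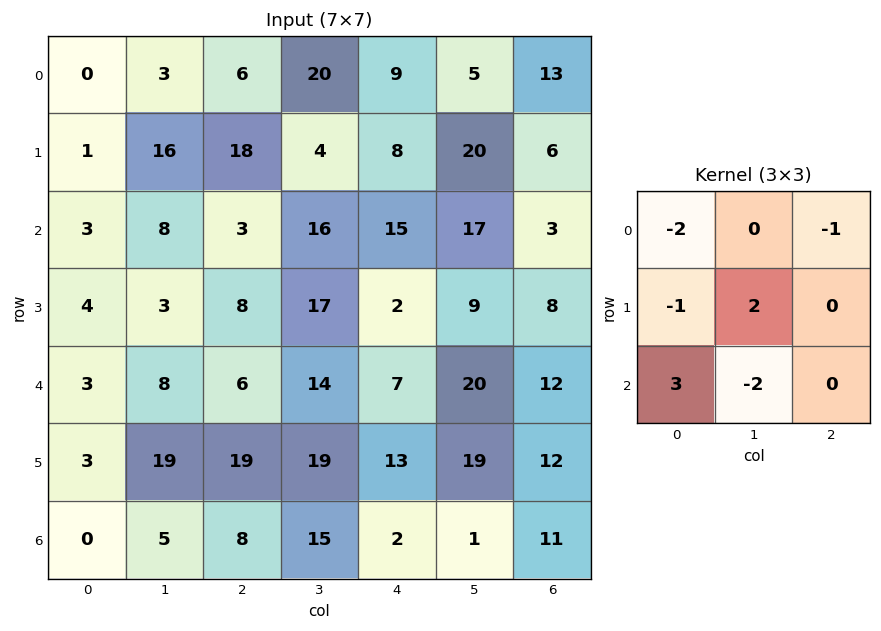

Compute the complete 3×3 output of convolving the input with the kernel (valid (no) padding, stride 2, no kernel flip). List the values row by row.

18 -54 12
-14 -5 -36
13 -6 3

Output[0,0]: The receptive field on the input at this output position is [0 3 6 / 1 16 18 / 3 8 3]. Elementwise product with the kernel and sum: 0·-2 + 6·-1 + 1·-1 + 16·2 + 3·3 + 8·-2.
Output[0,1]: The receptive field on the input at this output position is [6 20 9 / 18 4 8 / 3 16 15]. Elementwise product with the kernel and sum: 6·-2 + 9·-1 + 18·-1 + 4·2 + 3·3 + 16·-2.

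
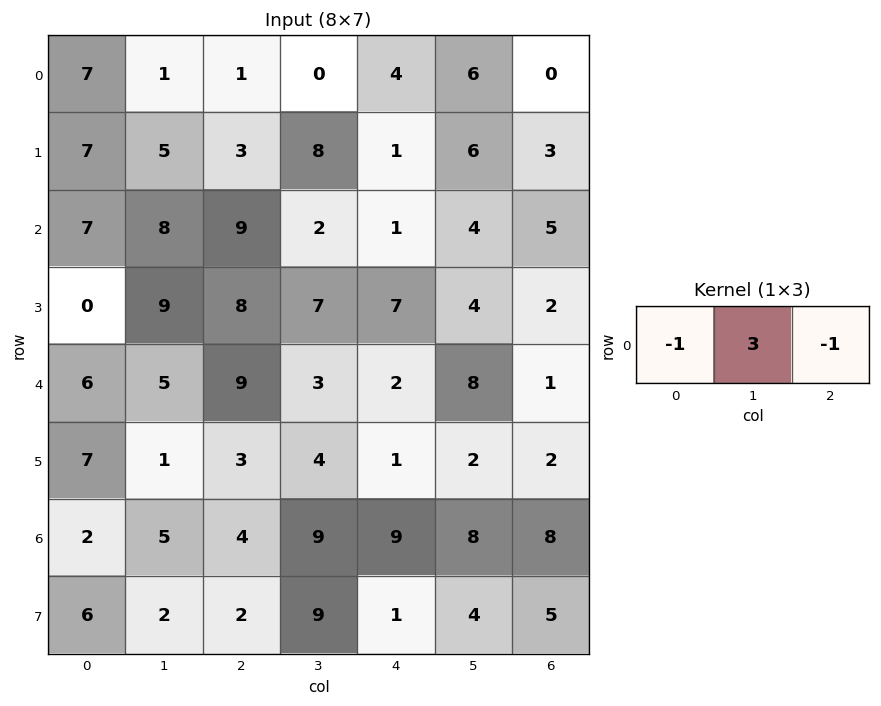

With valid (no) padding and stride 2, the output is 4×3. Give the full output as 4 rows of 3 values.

Output[0,0]: The receptive field on the input at this output position is [7 1 1]. Elementwise product with the kernel and sum: 7·-1 + 1·3 + 1·-1.
Output[0,1]: The receptive field on the input at this output position is [1 0 4]. Elementwise product with the kernel and sum: 1·-1 + 0·3 + 4·-1.

-5 -5 14
8 -4 6
0 -2 21
9 14 7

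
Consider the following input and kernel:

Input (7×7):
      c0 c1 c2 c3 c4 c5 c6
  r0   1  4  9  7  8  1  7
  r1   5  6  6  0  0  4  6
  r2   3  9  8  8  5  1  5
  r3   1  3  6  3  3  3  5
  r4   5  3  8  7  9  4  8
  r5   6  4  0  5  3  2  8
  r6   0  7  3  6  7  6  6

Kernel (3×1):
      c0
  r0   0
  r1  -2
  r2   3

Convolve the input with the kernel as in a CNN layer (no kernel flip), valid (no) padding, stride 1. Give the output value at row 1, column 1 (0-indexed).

-9

The receptive field on the input at this output position is [6 / 9 / 3]. Elementwise product with the kernel and sum: 9·-2 + 3·3.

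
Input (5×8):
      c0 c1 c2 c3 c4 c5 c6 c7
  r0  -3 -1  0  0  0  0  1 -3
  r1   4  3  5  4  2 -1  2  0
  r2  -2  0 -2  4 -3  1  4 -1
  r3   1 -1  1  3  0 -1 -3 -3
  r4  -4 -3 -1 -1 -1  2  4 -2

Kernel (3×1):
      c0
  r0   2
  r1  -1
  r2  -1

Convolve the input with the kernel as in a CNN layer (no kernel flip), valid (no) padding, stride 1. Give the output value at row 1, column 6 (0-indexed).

3

The receptive field on the input at this output position is [2 / 4 / -3]. Elementwise product with the kernel and sum: 2·2 + 4·-1 + -3·-1.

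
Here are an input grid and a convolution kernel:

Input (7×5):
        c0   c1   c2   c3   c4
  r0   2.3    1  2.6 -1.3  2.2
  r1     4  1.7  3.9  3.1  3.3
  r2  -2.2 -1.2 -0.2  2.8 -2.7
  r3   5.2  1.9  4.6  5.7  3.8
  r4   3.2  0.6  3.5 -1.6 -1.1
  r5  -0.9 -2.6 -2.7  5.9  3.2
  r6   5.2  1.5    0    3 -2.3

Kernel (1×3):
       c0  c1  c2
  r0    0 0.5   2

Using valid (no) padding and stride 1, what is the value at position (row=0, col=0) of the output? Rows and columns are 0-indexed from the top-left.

5.7

The receptive field on the input at this output position is [2.3 1 2.6]. Elementwise product with the kernel and sum: 1·0.5 + 2.6·2.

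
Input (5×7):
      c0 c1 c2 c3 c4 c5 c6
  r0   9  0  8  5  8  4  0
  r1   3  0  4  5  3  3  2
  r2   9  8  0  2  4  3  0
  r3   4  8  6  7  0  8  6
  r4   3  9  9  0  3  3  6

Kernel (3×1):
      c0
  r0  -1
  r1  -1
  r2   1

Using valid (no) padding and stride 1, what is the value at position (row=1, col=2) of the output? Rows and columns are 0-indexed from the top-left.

2

The receptive field on the input at this output position is [4 / 0 / 6]. Elementwise product with the kernel and sum: 4·-1 + 0·-1 + 6·1.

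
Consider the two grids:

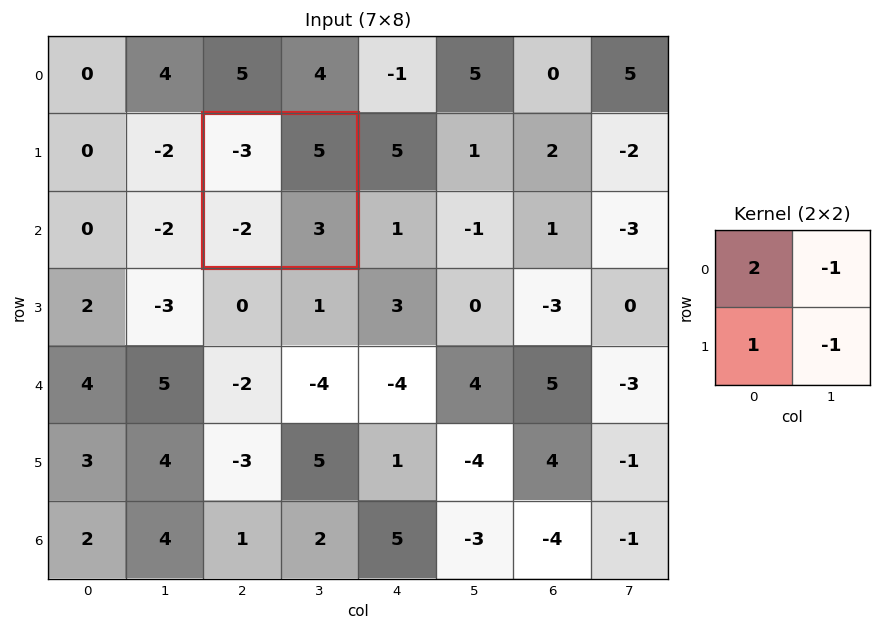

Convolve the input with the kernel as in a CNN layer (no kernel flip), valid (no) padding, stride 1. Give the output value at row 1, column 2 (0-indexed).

-16

The receptive field on the input at this output position is [-3 5 / -2 3]. Elementwise product with the kernel and sum: -3·2 + 5·-1 + -2·1 + 3·-1.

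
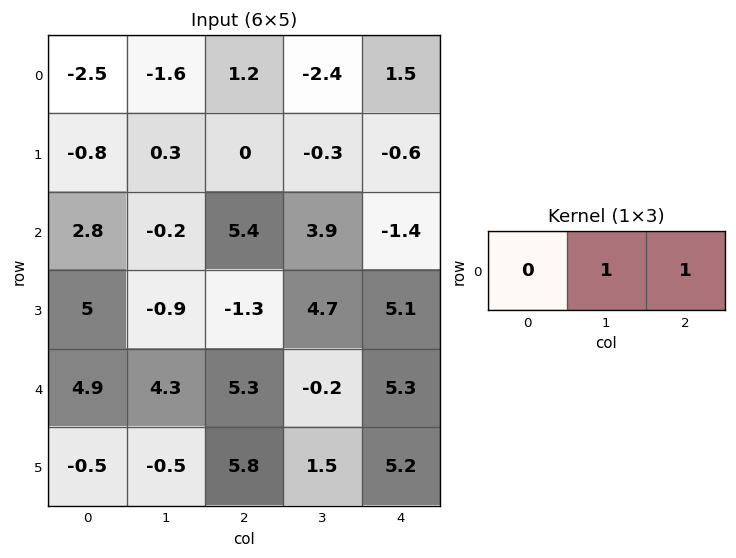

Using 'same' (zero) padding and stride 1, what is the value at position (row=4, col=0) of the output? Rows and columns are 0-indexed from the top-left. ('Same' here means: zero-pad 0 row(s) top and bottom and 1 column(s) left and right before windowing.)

The receptive field on the zero-padded input at this output position is [0 4.9 4.3]. Elementwise product with the kernel and sum: 4.9·1 + 4.3·1.

9.2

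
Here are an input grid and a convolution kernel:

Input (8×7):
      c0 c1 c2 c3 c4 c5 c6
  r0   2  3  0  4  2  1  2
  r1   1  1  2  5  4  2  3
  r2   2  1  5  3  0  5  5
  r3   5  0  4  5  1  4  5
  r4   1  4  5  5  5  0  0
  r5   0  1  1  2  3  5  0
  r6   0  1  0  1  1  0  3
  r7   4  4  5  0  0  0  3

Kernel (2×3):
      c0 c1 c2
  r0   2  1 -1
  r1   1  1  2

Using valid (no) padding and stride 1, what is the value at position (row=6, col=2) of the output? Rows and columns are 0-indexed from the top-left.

The receptive field on the input at this output position is [0 1 1 / 5 0 0]. Elementwise product with the kernel and sum: 0·2 + 1·1 + 1·-1 + 5·1 + 0·1 + 0·2.

5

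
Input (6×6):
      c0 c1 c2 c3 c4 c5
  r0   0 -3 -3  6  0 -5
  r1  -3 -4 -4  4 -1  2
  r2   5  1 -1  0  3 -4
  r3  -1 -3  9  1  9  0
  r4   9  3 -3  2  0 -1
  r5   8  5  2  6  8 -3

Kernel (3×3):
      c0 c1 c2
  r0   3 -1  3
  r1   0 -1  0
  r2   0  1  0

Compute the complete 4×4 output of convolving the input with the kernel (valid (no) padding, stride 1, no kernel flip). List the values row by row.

-1 15 -19 7
-21 14 -18 25
17 -8 7 -24
29 -10 57 2

Output[0,0]: The receptive field on the input at this output position is [0 -3 -3 / -3 -4 -4 / 5 1 -1]. Elementwise product with the kernel and sum: 0·3 + -3·-1 + -3·3 + -4·-1 + 1·1.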